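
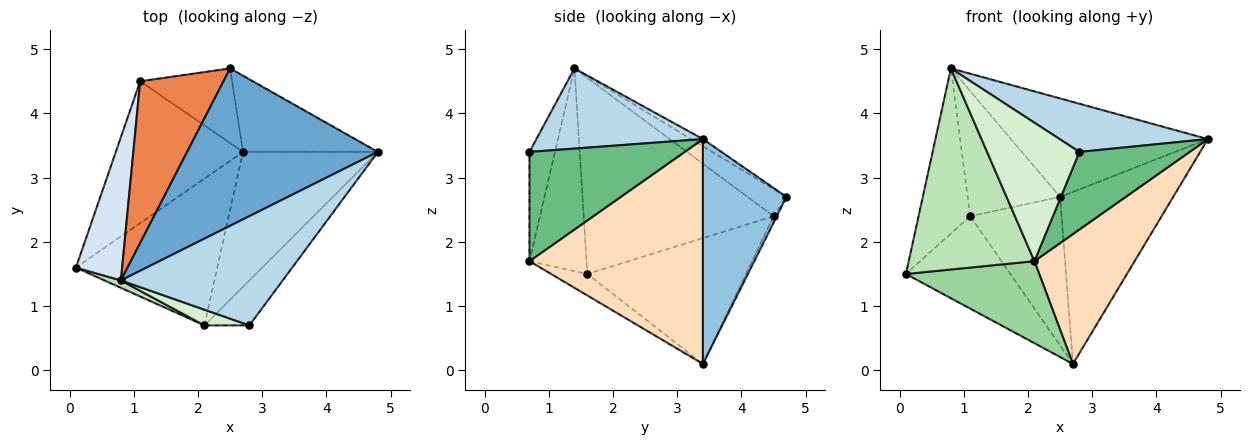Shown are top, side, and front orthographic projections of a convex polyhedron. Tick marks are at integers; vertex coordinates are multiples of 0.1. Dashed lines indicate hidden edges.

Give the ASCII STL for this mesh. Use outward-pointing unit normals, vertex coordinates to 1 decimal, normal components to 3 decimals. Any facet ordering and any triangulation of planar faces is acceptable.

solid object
 facet normal -0.032 0.530 0.847
  outer loop
   vertex 0.8 1.4 4.7
   vertex 4.8 3.4 3.6
   vertex 2.5 4.7 2.7
  endloop
 endfacet
 facet normal 0.560 0.758 -0.336
  outer loop
   vertex 2.7 3.4 0.1
   vertex 2.5 4.7 2.7
   vertex 4.8 3.4 3.6
  endloop
 endfacet
 facet normal 0.413 -0.368 0.833
  outer loop
   vertex 2.8 0.7 3.4
   vertex 4.8 3.4 3.6
   vertex 0.8 1.4 4.7
  endloop
 endfacet
 facet normal -0.941 0.256 0.222
  outer loop
   vertex 1.1 4.5 2.4
   vertex 0.1 1.6 1.5
   vertex 0.8 1.4 4.7
  endloop
 endfacet
 facet normal -0.249 0.593 0.766
  outer loop
   vertex 1.1 4.5 2.4
   vertex 0.8 1.4 4.7
   vertex 2.5 4.7 2.7
  endloop
 endfacet
 facet normal -0.638 0.420 -0.645
  outer loop
   vertex 1.1 4.5 2.4
   vertex 2.7 3.4 0.1
   vertex 0.1 1.6 1.5
  endloop
 endfacet
 facet normal -0.031 0.893 -0.449
  outer loop
   vertex 1.1 4.5 2.4
   vertex 2.5 4.7 2.7
   vertex 2.7 3.4 0.1
  endloop
 endfacet
 facet normal 0.768 -0.444 -0.461
  outer loop
   vertex 2.1 0.7 1.7
   vertex 2.7 3.4 0.1
   vertex 4.8 3.4 3.6
  endloop
 endfacet
 facet normal 0.773 -0.549 -0.318
  outer loop
   vertex 2.1 0.7 1.7
   vertex 4.8 3.4 3.6
   vertex 2.8 0.7 3.4
  endloop
 endfacet
 facet normal -0.131 -0.484 -0.865
  outer loop
   vertex 2.1 0.7 1.7
   vertex 0.1 1.6 1.5
   vertex 2.7 3.4 0.1
  endloop
 endfacet
 facet normal -0.413 -0.910 0.033
  outer loop
   vertex 2.1 0.7 1.7
   vertex 0.8 1.4 4.7
   vertex 0.1 1.6 1.5
  endloop
 endfacet
 facet normal -0.265 -0.958 0.109
  outer loop
   vertex 2.1 0.7 1.7
   vertex 2.8 0.7 3.4
   vertex 0.8 1.4 4.7
  endloop
 endfacet
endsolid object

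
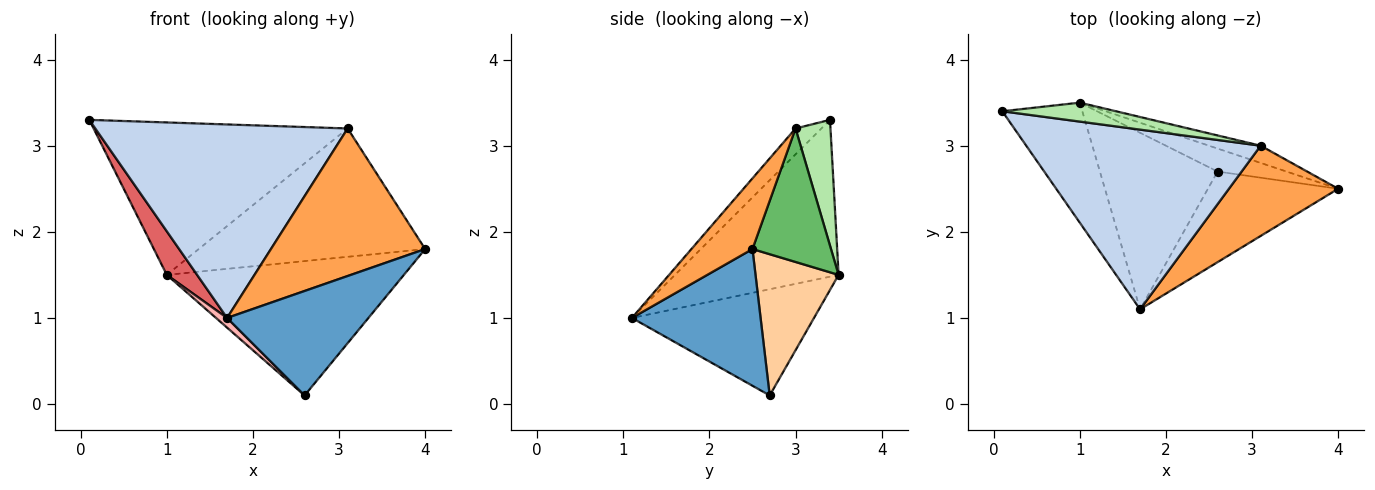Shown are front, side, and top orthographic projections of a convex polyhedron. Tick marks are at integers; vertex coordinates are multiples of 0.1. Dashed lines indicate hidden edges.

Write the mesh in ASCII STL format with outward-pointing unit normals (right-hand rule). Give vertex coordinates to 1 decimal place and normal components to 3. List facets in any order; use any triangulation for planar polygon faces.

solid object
 facet normal 0.567 -0.622 -0.540
  outer loop
   vertex 2.6 2.7 0.1
   vertex 4.0 2.5 1.8
   vertex 1.7 1.1 1.0
  endloop
 endfacet
 facet normal -0.075 -0.731 0.679
  outer loop
   vertex 3.1 3.0 3.2
   vertex 0.1 3.4 3.3
   vertex 1.7 1.1 1.0
  endloop
 endfacet
 facet normal 0.320 -0.808 0.494
  outer loop
   vertex 3.1 3.0 3.2
   vertex 1.7 1.1 1.0
   vertex 4.0 2.5 1.8
  endloop
 endfacet
 facet normal 0.326 0.932 -0.159
  outer loop
   vertex 1.0 3.5 1.5
   vertex 4.0 2.5 1.8
   vertex 2.6 2.7 0.1
  endloop
 endfacet
 facet normal 0.325 0.937 -0.126
  outer loop
   vertex 1.0 3.5 1.5
   vertex 3.1 3.0 3.2
   vertex 4.0 2.5 1.8
  endloop
 endfacet
 facet normal 0.135 0.983 0.122
  outer loop
   vertex 1.0 3.5 1.5
   vertex 0.1 3.4 3.3
   vertex 3.1 3.0 3.2
  endloop
 endfacet
 facet normal -0.879 -0.163 -0.448
  outer loop
   vertex 1.0 3.5 1.5
   vertex 1.7 1.1 1.0
   vertex 0.1 3.4 3.3
  endloop
 endfacet
 facet normal -0.669 -0.041 -0.742
  outer loop
   vertex 1.0 3.5 1.5
   vertex 2.6 2.7 0.1
   vertex 1.7 1.1 1.0
  endloop
 endfacet
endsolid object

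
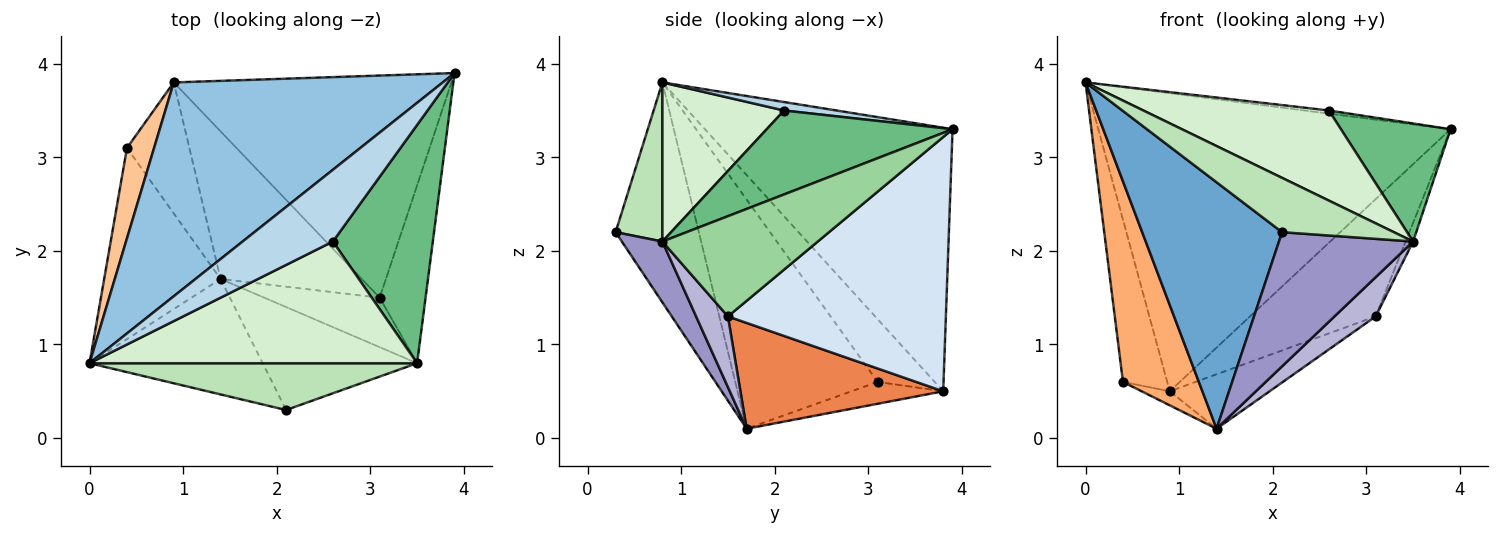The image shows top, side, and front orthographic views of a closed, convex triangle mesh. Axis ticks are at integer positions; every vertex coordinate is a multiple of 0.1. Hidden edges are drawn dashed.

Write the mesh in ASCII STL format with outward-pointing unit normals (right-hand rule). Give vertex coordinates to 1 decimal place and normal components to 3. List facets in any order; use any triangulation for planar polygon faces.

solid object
 facet normal -0.474 -0.797 -0.373
  outer loop
   vertex 1.4 1.7 0.1
   vertex 2.1 0.3 2.2
   vertex 0.0 0.8 3.8
  endloop
 endfacet
 facet normal -0.496 0.706 0.506
  outer loop
   vertex 0.9 3.8 0.5
   vertex 0.0 0.8 3.8
   vertex 3.9 3.9 3.3
  endloop
 endfacet
 facet normal 0.093 0.043 0.995
  outer loop
   vertex 2.6 2.1 3.5
   vertex 3.9 3.9 3.3
   vertex 0.0 0.8 3.8
  endloop
 endfacet
 facet normal 0.629 0.363 -0.687
  outer loop
   vertex 3.1 1.5 1.3
   vertex 0.9 3.8 0.5
   vertex 3.9 3.9 3.3
  endloop
 endfacet
 facet normal 0.575 0.283 -0.768
  outer loop
   vertex 3.1 1.5 1.3
   vertex 1.4 1.7 0.1
   vertex 0.9 3.8 0.5
  endloop
 endfacet
 facet normal -0.805 -0.429 -0.409
  outer loop
   vertex 0.4 3.1 0.6
   vertex 1.4 1.7 0.1
   vertex 0.0 0.8 3.8
  endloop
 endfacet
 facet normal -0.747 0.580 0.324
  outer loop
   vertex 0.4 3.1 0.6
   vertex 0.0 0.8 3.8
   vertex 0.9 3.8 0.5
  endloop
 endfacet
 facet normal -0.329 0.101 -0.939
  outer loop
   vertex 0.4 3.1 0.6
   vertex 0.9 3.8 0.5
   vertex 1.4 1.7 0.1
  endloop
 endfacet
 facet normal 0.601 -0.355 0.716
  outer loop
   vertex 3.5 0.8 2.1
   vertex 3.9 3.9 3.3
   vertex 2.6 2.1 3.5
  endloop
 endfacet
 facet normal 0.908 0.044 -0.416
  outer loop
   vertex 3.5 0.8 2.1
   vertex 3.1 1.5 1.3
   vertex 3.9 3.9 3.3
  endloop
 endfacet
 facet normal 0.302 -0.722 0.622
  outer loop
   vertex 3.5 0.8 2.1
   vertex 0.0 0.8 3.8
   vertex 2.1 0.3 2.2
  endloop
 endfacet
 facet normal 0.364 -0.554 0.749
  outer loop
   vertex 3.5 0.8 2.1
   vertex 2.6 2.1 3.5
   vertex 0.0 0.8 3.8
  endloop
 endfacet
 facet normal 0.233 -0.771 -0.592
  outer loop
   vertex 3.5 0.8 2.1
   vertex 2.1 0.3 2.2
   vertex 1.4 1.7 0.1
  endloop
 endfacet
 facet normal 0.433 -0.560 -0.706
  outer loop
   vertex 3.5 0.8 2.1
   vertex 1.4 1.7 0.1
   vertex 3.1 1.5 1.3
  endloop
 endfacet
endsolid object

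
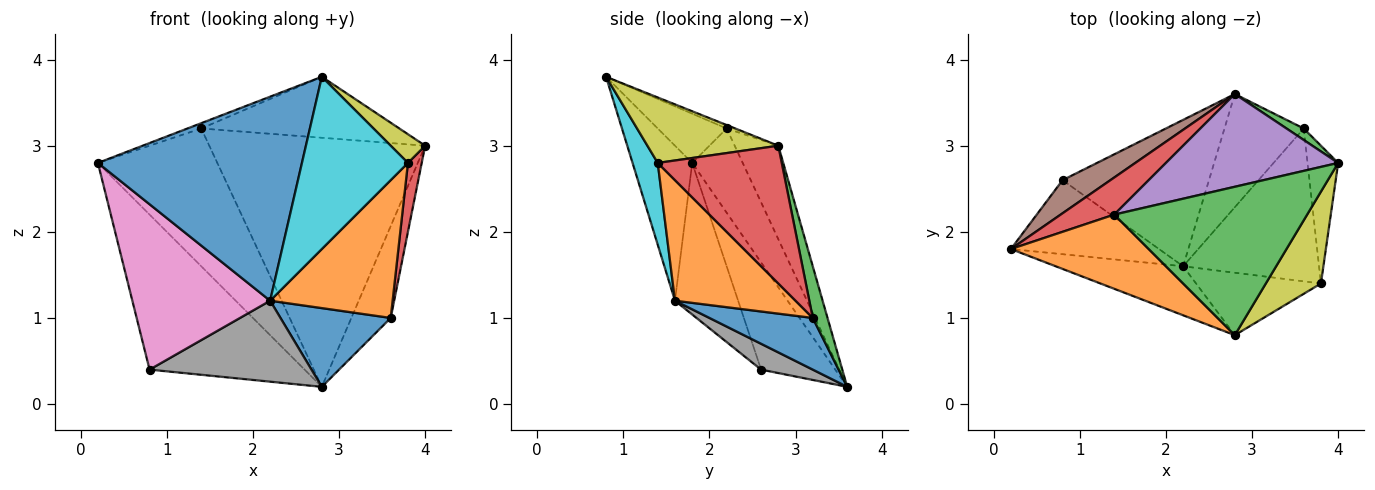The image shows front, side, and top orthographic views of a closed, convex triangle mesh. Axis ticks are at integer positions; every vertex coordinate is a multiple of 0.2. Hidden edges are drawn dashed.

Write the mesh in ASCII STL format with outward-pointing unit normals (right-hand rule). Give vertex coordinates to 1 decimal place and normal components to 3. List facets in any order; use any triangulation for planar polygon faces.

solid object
 facet normal -0.273 -0.935 -0.225
  outer loop
   vertex 2.2 1.6 1.2
   vertex 2.8 0.8 3.8
   vertex 0.2 1.8 2.8
  endloop
 endfacet
 facet normal -0.336 0.067 0.940
  outer loop
   vertex 1.4 2.2 3.2
   vertex 0.2 1.8 2.8
   vertex 2.8 0.8 3.8
  endloop
 endfacet
 facet normal -0.017 0.380 0.925
  outer loop
   vertex 1.4 2.2 3.2
   vertex 2.8 0.8 3.8
   vertex 4.0 2.8 3.0
  endloop
 endfacet
 facet normal -0.378 0.894 0.241
  outer loop
   vertex 1.4 2.2 3.2
   vertex 2.8 3.6 0.2
   vertex 0.2 1.8 2.8
  endloop
 endfacet
 facet normal -0.186 0.921 0.343
  outer loop
   vertex 1.4 2.2 3.2
   vertex 4.0 2.8 3.0
   vertex 2.8 3.6 0.2
  endloop
 endfacet
 facet normal -0.424 0.886 0.189
  outer loop
   vertex 0.8 2.6 0.4
   vertex 0.2 1.8 2.8
   vertex 2.8 3.6 0.2
  endloop
 endfacet
 facet normal -0.386 -0.842 -0.377
  outer loop
   vertex 0.8 2.6 0.4
   vertex 2.2 1.6 1.2
   vertex 0.2 1.8 2.8
  endloop
 endfacet
 facet normal 0.153 -0.478 -0.865
  outer loop
   vertex 0.8 2.6 0.4
   vertex 2.8 3.6 0.2
   vertex 2.2 1.6 1.2
  endloop
 endfacet
 facet normal 0.750 -0.197 0.631
  outer loop
   vertex 3.8 1.4 2.8
   vertex 4.0 2.8 3.0
   vertex 2.8 0.8 3.8
  endloop
 endfacet
 facet normal 0.218 -0.918 -0.333
  outer loop
   vertex 3.8 1.4 2.8
   vertex 2.8 0.8 3.8
   vertex 2.2 1.6 1.2
  endloop
 endfacet
 facet normal 0.472 -0.503 -0.724
  outer loop
   vertex 3.6 3.2 1.0
   vertex 2.2 1.6 1.2
   vertex 2.8 3.6 0.2
  endloop
 endfacet
 facet normal 0.550 -0.559 -0.620
  outer loop
   vertex 3.6 3.2 1.0
   vertex 3.8 1.4 2.8
   vertex 2.2 1.6 1.2
  endloop
 endfacet
 facet normal 0.349 0.930 0.116
  outer loop
   vertex 3.6 3.2 1.0
   vertex 2.8 3.6 0.2
   vertex 4.0 2.8 3.0
  endloop
 endfacet
 facet normal 0.970 -0.108 -0.216
  outer loop
   vertex 3.6 3.2 1.0
   vertex 4.0 2.8 3.0
   vertex 3.8 1.4 2.8
  endloop
 endfacet
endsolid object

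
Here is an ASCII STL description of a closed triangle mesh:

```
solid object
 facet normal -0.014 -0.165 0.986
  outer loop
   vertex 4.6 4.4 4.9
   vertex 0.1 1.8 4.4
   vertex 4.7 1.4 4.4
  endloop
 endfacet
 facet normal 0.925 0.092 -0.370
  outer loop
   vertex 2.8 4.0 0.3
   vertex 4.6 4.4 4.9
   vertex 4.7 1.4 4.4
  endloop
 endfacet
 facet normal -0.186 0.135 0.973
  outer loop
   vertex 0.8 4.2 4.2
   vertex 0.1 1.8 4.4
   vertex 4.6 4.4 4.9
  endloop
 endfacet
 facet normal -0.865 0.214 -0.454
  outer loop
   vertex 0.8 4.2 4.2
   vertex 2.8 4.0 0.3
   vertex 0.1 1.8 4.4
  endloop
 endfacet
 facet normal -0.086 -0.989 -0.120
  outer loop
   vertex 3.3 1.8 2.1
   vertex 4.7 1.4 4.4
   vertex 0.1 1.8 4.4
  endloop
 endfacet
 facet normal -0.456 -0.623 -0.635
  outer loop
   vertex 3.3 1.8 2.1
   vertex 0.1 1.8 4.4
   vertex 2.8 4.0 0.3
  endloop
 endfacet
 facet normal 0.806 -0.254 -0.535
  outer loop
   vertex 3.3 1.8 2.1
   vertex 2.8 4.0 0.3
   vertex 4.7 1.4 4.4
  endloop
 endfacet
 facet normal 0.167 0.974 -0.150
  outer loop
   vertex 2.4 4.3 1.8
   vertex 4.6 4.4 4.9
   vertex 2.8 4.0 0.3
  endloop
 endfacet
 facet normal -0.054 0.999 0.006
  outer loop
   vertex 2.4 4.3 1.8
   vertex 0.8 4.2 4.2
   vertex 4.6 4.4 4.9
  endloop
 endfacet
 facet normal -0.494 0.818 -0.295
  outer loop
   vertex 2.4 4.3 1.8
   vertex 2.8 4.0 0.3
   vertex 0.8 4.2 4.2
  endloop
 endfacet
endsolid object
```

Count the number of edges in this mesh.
15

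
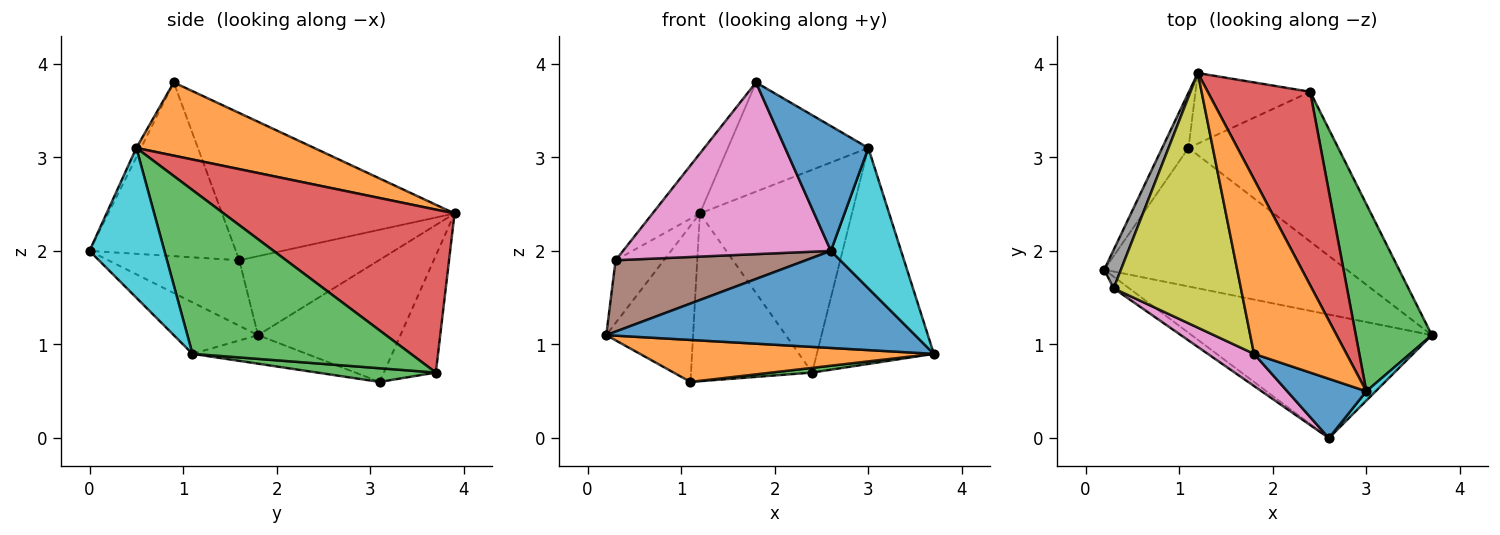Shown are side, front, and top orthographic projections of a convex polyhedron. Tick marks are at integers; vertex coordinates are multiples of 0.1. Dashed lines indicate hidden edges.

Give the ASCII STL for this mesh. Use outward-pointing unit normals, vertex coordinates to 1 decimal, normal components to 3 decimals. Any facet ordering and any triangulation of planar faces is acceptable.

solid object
 facet normal -0.166 -0.609 -0.775
  outer loop
   vertex 2.6 0.0 2.0
   vertex 0.2 1.8 1.1
   vertex 3.7 1.1 0.9
  endloop
 endfacet
 facet normal -0.112 -0.288 -0.951
  outer loop
   vertex 1.1 3.1 0.6
   vertex 3.7 1.1 0.9
   vertex 0.2 1.8 1.1
  endloop
 endfacet
 facet normal 0.091 -0.031 -0.995
  outer loop
   vertex 1.1 3.1 0.6
   vertex 2.4 3.7 0.7
   vertex 3.7 1.1 0.9
  endloop
 endfacet
 facet normal -0.840 0.512 -0.181
  outer loop
   vertex 1.1 3.1 0.6
   vertex 0.2 1.8 1.1
   vertex 1.2 3.9 2.4
  endloop
 endfacet
 facet normal -0.368 0.857 -0.361
  outer loop
   vertex 1.1 3.1 0.6
   vertex 1.2 3.9 2.4
   vertex 2.4 3.7 0.7
  endloop
 endfacet
 facet normal -0.562 -0.816 -0.134
  outer loop
   vertex 0.3 1.6 1.9
   vertex 0.2 1.8 1.1
   vertex 2.6 0.0 2.0
  endloop
 endfacet
 facet normal -0.569 -0.808 0.151
  outer loop
   vertex 0.3 1.6 1.9
   vertex 2.6 0.0 2.0
   vertex 1.8 0.9 3.8
  endloop
 endfacet
 facet normal -0.927 0.320 0.196
  outer loop
   vertex 0.3 1.6 1.9
   vertex 1.2 3.9 2.4
   vertex 0.2 1.8 1.1
  endloop
 endfacet
 facet normal -0.748 0.152 0.646
  outer loop
   vertex 0.3 1.6 1.9
   vertex 1.8 0.9 3.8
   vertex 1.2 3.9 2.4
  endloop
 endfacet
 facet normal 0.729 -0.683 0.046
  outer loop
   vertex 3.0 0.5 3.1
   vertex 2.6 0.0 2.0
   vertex 3.7 1.1 0.9
  endloop
 endfacet
 facet normal -0.051 -0.902 0.429
  outer loop
   vertex 3.0 0.5 3.1
   vertex 1.8 0.9 3.8
   vertex 2.6 0.0 2.0
  endloop
 endfacet
 facet normal 0.557 0.440 0.704
  outer loop
   vertex 3.0 0.5 3.1
   vertex 1.2 3.9 2.4
   vertex 1.8 0.9 3.8
  endloop
 endfacet
 facet normal 0.816 0.437 0.379
  outer loop
   vertex 3.0 0.5 3.1
   vertex 3.7 1.1 0.9
   vertex 2.4 3.7 0.7
  endloop
 endfacet
 facet normal 0.739 0.487 0.465
  outer loop
   vertex 3.0 0.5 3.1
   vertex 2.4 3.7 0.7
   vertex 1.2 3.9 2.4
  endloop
 endfacet
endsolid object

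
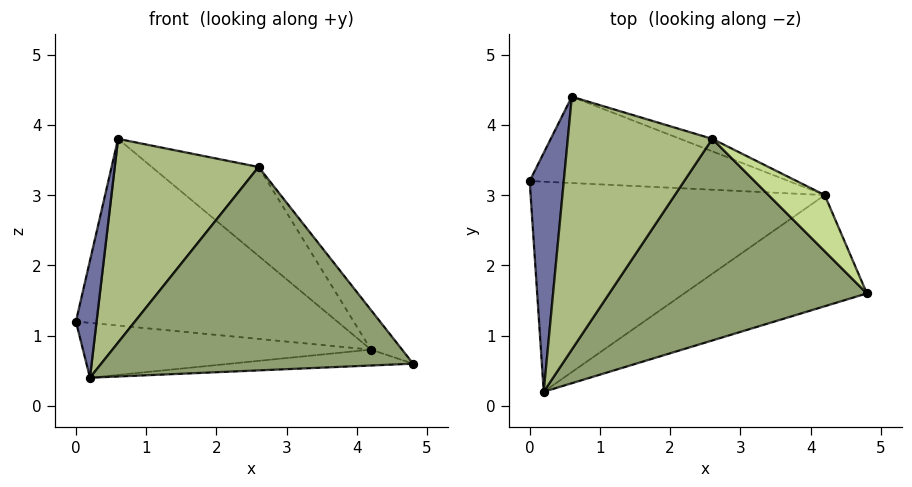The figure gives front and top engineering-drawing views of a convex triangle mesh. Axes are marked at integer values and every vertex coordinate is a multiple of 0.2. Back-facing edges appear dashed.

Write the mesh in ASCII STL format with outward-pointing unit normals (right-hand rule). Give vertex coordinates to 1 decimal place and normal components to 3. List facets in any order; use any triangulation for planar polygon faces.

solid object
 facet normal -0.949 -0.139 0.283
  outer loop
   vertex 0.6 4.4 3.8
   vertex 0.0 3.2 1.2
   vertex 0.2 0.2 0.4
  endloop
 endfacet
 facet normal -0.080 0.252 -0.964
  outer loop
   vertex 4.2 3.0 0.8
   vertex 0.2 0.2 0.4
   vertex 0.0 3.2 1.2
  endloop
 endfacet
 facet normal 0.000 0.141 -0.990
  outer loop
   vertex 4.2 3.0 0.8
   vertex 4.8 1.6 0.6
   vertex 0.2 0.2 0.4
  endloop
 endfacet
 facet normal 0.003 0.908 -0.420
  outer loop
   vertex 4.2 3.0 0.8
   vertex 0.0 3.2 1.2
   vertex 0.6 4.4 3.8
  endloop
 endfacet
 facet normal 0.182 -0.698 0.692
  outer loop
   vertex 2.6 3.8 3.4
   vertex 0.2 0.2 0.4
   vertex 4.8 1.6 0.6
  endloop
 endfacet
 facet normal -0.032 -0.627 0.778
  outer loop
   vertex 2.6 3.8 3.4
   vertex 0.6 4.4 3.8
   vertex 0.2 0.2 0.4
  endloop
 endfacet
 facet normal 0.850 0.303 0.430
  outer loop
   vertex 2.6 3.8 3.4
   vertex 4.8 1.6 0.6
   vertex 4.2 3.0 0.8
  endloop
 endfacet
 facet normal 0.260 0.956 -0.134
  outer loop
   vertex 2.6 3.8 3.4
   vertex 4.2 3.0 0.8
   vertex 0.6 4.4 3.8
  endloop
 endfacet
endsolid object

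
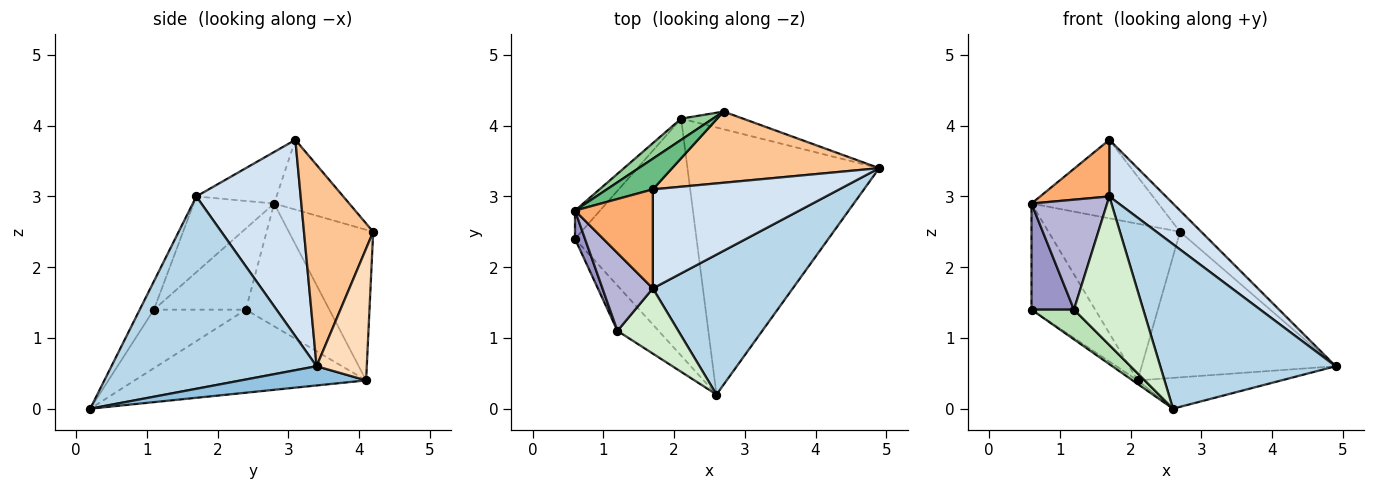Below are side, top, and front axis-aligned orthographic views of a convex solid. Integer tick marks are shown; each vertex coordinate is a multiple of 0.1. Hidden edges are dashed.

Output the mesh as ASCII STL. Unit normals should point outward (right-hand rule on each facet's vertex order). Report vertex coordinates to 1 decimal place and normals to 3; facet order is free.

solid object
 facet normal -0.564 0.012 -0.825
  outer loop
   vertex 2.1 4.1 0.4
   vertex 2.6 0.2 0.0
   vertex 0.6 2.4 1.4
  endloop
 endfacet
 facet normal 0.099 0.114 -0.989
  outer loop
   vertex 2.1 4.1 0.4
   vertex 4.9 3.4 0.6
   vertex 2.6 0.2 0.0
  endloop
 endfacet
 facet normal 0.665 -0.569 0.484
  outer loop
   vertex 1.7 1.7 3.0
   vertex 2.6 0.2 0.0
   vertex 4.9 3.4 0.6
  endloop
 endfacet
 facet normal 0.675 -0.366 0.641
  outer loop
   vertex 1.7 1.7 3.0
   vertex 4.9 3.4 0.6
   vertex 1.7 3.1 3.8
  endloop
 endfacet
 facet normal -0.785 0.599 -0.160
  outer loop
   vertex 0.6 2.8 2.9
   vertex 2.1 4.1 0.4
   vertex 0.6 2.4 1.4
  endloop
 endfacet
 facet normal -0.499 -0.430 0.753
  outer loop
   vertex 0.6 2.8 2.9
   vertex 1.7 1.7 3.0
   vertex 1.7 3.1 3.8
  endloop
 endfacet
 facet normal 0.682 0.209 0.701
  outer loop
   vertex 2.7 4.2 2.5
   vertex 1.7 3.1 3.8
   vertex 4.9 3.4 0.6
  endloop
 endfacet
 facet normal 0.249 0.962 -0.117
  outer loop
   vertex 2.7 4.2 2.5
   vertex 4.9 3.4 0.6
   vertex 2.1 4.1 0.4
  endloop
 endfacet
 facet normal -0.483 0.816 0.319
  outer loop
   vertex 2.7 4.2 2.5
   vertex 0.6 2.8 2.9
   vertex 1.7 3.1 3.8
  endloop
 endfacet
 facet normal -0.536 0.837 0.113
  outer loop
   vertex 2.7 4.2 2.5
   vertex 2.1 4.1 0.4
   vertex 0.6 2.8 2.9
  endloop
 endfacet
 facet normal -0.765 -0.353 -0.538
  outer loop
   vertex 1.2 1.1 1.4
   vertex 0.6 2.4 1.4
   vertex 2.6 0.2 0.0
  endloop
 endfacet
 facet normal -0.184 -0.900 0.395
  outer loop
   vertex 1.2 1.1 1.4
   vertex 2.6 0.2 0.0
   vertex 1.7 1.7 3.0
  endloop
 endfacet
 facet normal -0.902 -0.416 0.111
  outer loop
   vertex 1.2 1.1 1.4
   vertex 0.6 2.8 2.9
   vertex 0.6 2.4 1.4
  endloop
 endfacet
 facet normal -0.656 -0.616 0.436
  outer loop
   vertex 1.2 1.1 1.4
   vertex 1.7 1.7 3.0
   vertex 0.6 2.8 2.9
  endloop
 endfacet
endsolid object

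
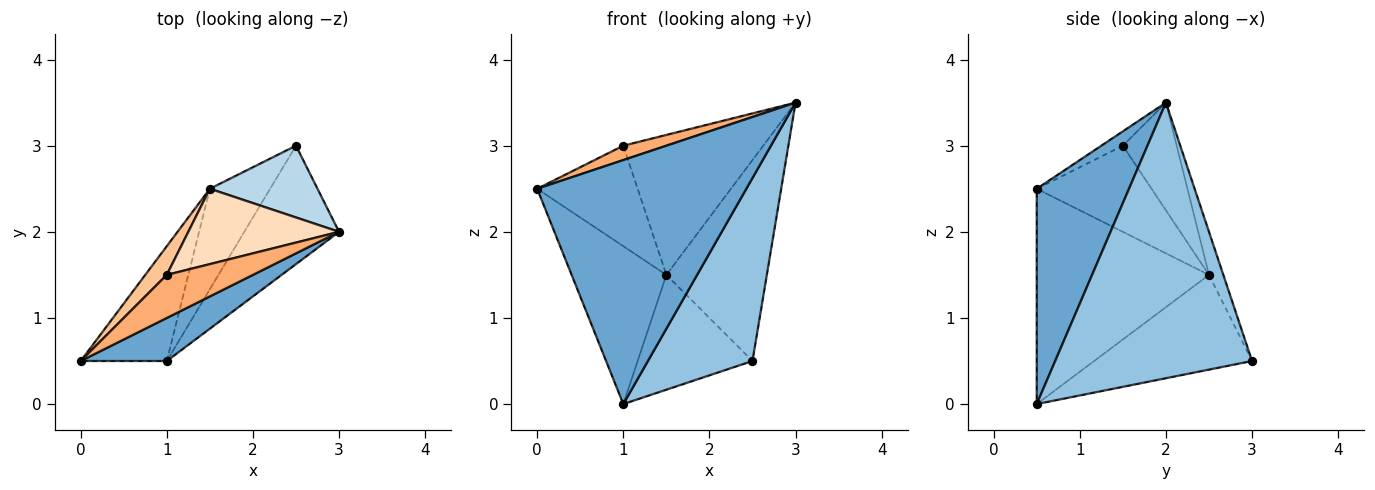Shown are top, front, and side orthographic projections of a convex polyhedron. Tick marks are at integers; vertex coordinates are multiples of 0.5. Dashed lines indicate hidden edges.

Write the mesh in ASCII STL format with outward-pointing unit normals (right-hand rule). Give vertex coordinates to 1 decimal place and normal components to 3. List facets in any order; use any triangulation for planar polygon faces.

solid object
 facet normal 0.398 -0.903 0.159
  outer loop
   vertex 1.0 0.5 0.0
   vertex 3.0 2.0 3.5
   vertex 0.0 0.5 2.5
  endloop
 endfacet
 facet normal 0.845 -0.449 -0.290
  outer loop
   vertex 1.0 0.5 0.0
   vertex 2.5 3.0 0.5
   vertex 3.0 2.0 3.5
  endloop
 endfacet
 facet normal -0.133 0.933 0.333
  outer loop
   vertex 1.5 2.5 1.5
   vertex 3.0 2.0 3.5
   vertex 2.5 3.0 0.5
  endloop
 endfacet
 facet normal -0.827 0.455 -0.331
  outer loop
   vertex 1.5 2.5 1.5
   vertex 1.0 0.5 0.0
   vertex 0.0 0.5 2.5
  endloop
 endfacet
 facet normal -0.719 0.523 -0.458
  outer loop
   vertex 1.5 2.5 1.5
   vertex 2.5 3.0 0.5
   vertex 1.0 0.5 0.0
  endloop
 endfacet
 facet normal -0.156 -0.312 0.937
  outer loop
   vertex 1.0 1.5 3.0
   vertex 0.0 0.5 2.5
   vertex 3.0 2.0 3.5
  endloop
 endfacet
 facet normal -0.740 0.647 0.185
  outer loop
   vertex 1.0 1.5 3.0
   vertex 1.5 2.5 1.5
   vertex 0.0 0.5 2.5
  endloop
 endfacet
 facet normal -0.321 0.834 0.449
  outer loop
   vertex 1.0 1.5 3.0
   vertex 3.0 2.0 3.5
   vertex 1.5 2.5 1.5
  endloop
 endfacet
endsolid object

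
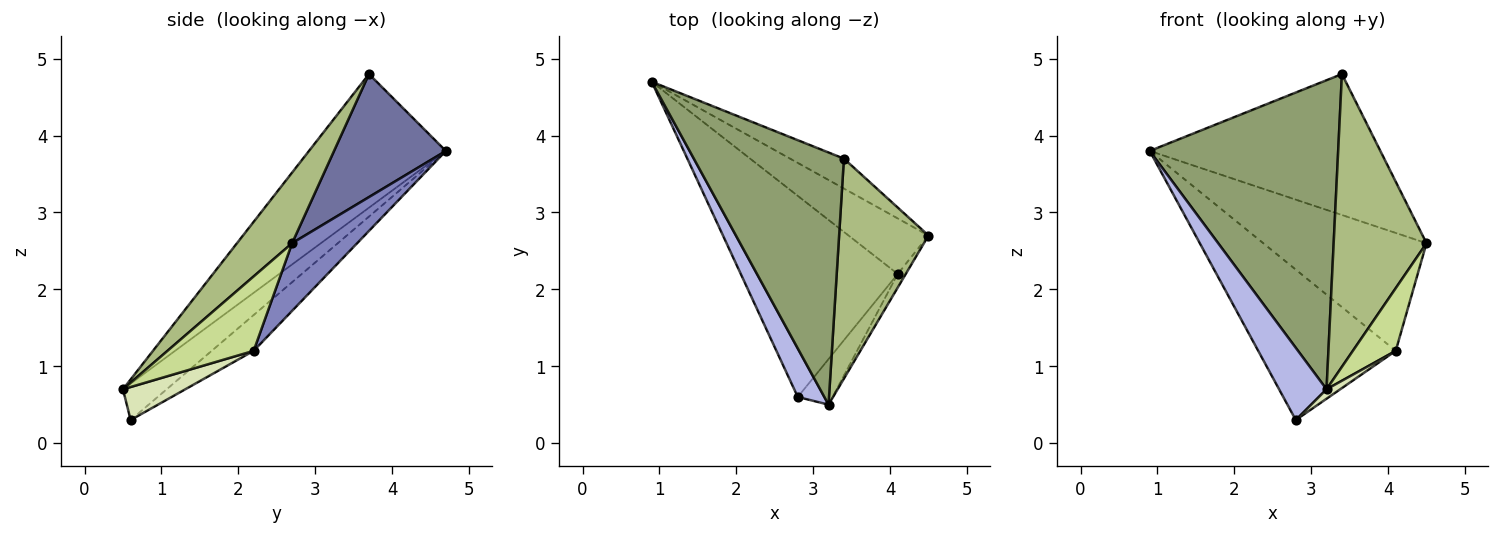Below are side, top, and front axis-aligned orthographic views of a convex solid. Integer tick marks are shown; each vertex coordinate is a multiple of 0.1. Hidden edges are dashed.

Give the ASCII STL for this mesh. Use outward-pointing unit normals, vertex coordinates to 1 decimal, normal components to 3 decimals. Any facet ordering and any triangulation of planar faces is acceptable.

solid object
 facet normal 0.429 0.884 -0.187
  outer loop
   vertex 3.4 3.7 4.8
   vertex 4.5 2.7 2.6
   vertex 0.9 4.7 3.8
  endloop
 endfacet
 facet normal 0.339 0.851 -0.401
  outer loop
   vertex 4.1 2.2 1.2
   vertex 0.9 4.7 3.8
   vertex 4.5 2.7 2.6
  endloop
 endfacet
 facet normal -0.180 0.589 -0.788
  outer loop
   vertex 4.1 2.2 1.2
   vertex 2.8 0.6 0.3
   vertex 0.9 4.7 3.8
  endloop
 endfacet
 facet normal -0.608 -0.659 0.443
  outer loop
   vertex 3.2 0.5 0.7
   vertex 0.9 4.7 3.8
   vertex 2.8 0.6 0.3
  endloop
 endfacet
 facet normal -0.490 -0.675 0.551
  outer loop
   vertex 3.2 0.5 0.7
   vertex 3.4 3.7 4.8
   vertex 0.9 4.7 3.8
  endloop
 endfacet
 facet normal 0.429 -0.722 0.543
  outer loop
   vertex 3.2 0.5 0.7
   vertex 4.5 2.7 2.6
   vertex 3.4 3.7 4.8
  endloop
 endfacet
 facet normal 0.891 -0.443 -0.096
  outer loop
   vertex 3.2 0.5 0.7
   vertex 4.1 2.2 1.2
   vertex 4.5 2.7 2.6
  endloop
 endfacet
 facet normal 0.680 -0.149 -0.718
  outer loop
   vertex 3.2 0.5 0.7
   vertex 2.8 0.6 0.3
   vertex 4.1 2.2 1.2
  endloop
 endfacet
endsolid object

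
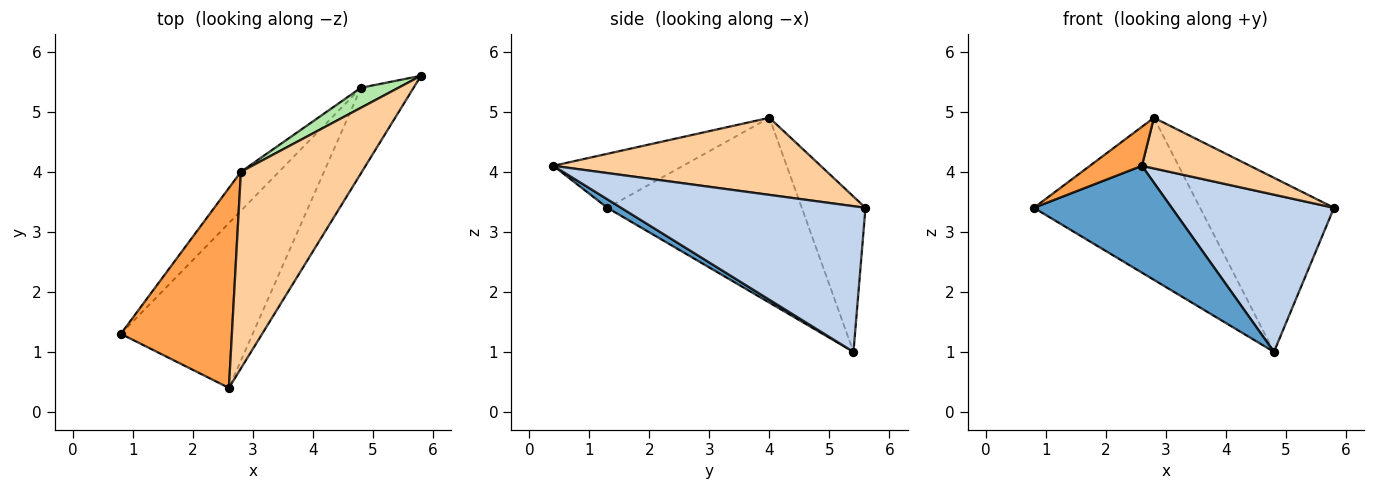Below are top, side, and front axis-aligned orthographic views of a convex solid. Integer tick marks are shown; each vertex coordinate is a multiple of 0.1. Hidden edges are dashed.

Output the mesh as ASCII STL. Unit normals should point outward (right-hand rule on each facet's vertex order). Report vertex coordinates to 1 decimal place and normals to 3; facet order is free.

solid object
 facet normal 0.054 -0.543 -0.838
  outer loop
   vertex 4.8 5.4 1.0
   vertex 2.6 0.4 4.1
   vertex 0.8 1.3 3.4
  endloop
 endfacet
 facet normal 0.798 -0.530 -0.288
  outer loop
   vertex 4.8 5.4 1.0
   vertex 5.8 5.6 3.4
   vertex 2.6 0.4 4.1
  endloop
 endfacet
 facet normal -0.431 -0.173 0.886
  outer loop
   vertex 2.8 4.0 4.9
   vertex 0.8 1.3 3.4
   vertex 2.6 0.4 4.1
  endloop
 endfacet
 facet normal 0.525 -0.212 0.824
  outer loop
   vertex 2.8 4.0 4.9
   vertex 2.6 0.4 4.1
   vertex 5.8 5.6 3.4
  endloop
 endfacet
 facet normal -0.751 0.642 -0.155
  outer loop
   vertex 2.8 4.0 4.9
   vertex 4.8 5.4 1.0
   vertex 0.8 1.3 3.4
  endloop
 endfacet
 facet normal -0.427 0.898 0.103
  outer loop
   vertex 2.8 4.0 4.9
   vertex 5.8 5.6 3.4
   vertex 4.8 5.4 1.0
  endloop
 endfacet
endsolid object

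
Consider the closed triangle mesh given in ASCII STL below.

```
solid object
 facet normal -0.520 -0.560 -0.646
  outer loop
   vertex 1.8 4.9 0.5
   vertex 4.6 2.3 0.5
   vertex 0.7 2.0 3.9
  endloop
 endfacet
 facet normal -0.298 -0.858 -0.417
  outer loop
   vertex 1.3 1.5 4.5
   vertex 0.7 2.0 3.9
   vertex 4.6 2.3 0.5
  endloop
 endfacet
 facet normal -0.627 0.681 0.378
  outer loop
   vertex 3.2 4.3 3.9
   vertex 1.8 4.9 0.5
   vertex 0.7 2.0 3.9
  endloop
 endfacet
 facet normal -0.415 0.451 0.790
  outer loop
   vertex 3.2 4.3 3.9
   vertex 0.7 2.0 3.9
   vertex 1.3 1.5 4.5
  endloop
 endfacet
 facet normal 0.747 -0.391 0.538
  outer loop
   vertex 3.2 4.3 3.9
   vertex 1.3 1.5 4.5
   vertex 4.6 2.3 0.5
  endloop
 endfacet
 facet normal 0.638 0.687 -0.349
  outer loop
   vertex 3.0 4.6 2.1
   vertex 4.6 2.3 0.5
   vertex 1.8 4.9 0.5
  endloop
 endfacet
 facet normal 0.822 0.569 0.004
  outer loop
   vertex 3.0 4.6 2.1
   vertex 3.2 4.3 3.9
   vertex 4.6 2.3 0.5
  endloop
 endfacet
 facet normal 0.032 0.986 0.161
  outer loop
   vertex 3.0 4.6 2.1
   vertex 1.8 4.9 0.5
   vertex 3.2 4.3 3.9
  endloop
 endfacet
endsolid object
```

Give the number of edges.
12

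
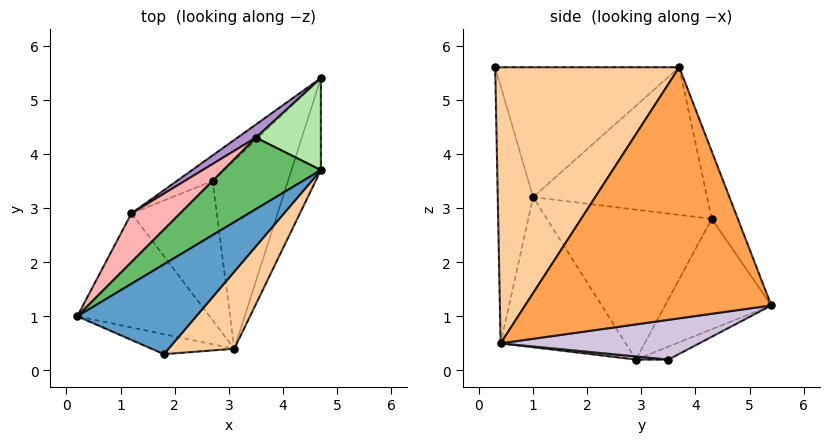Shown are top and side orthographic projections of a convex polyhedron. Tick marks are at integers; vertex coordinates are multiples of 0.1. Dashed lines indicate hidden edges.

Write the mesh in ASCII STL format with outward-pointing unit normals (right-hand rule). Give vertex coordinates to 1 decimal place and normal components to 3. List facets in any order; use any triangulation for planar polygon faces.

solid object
 facet normal -0.624 0.533 0.572
  outer loop
   vertex 1.8 0.3 5.6
   vertex 4.7 3.7 5.6
   vertex 0.2 1.0 3.2
  endloop
 endfacet
 facet normal -0.282 -0.955 -0.091
  outer loop
   vertex 3.1 0.4 0.5
   vertex 1.8 0.3 5.6
   vertex 0.2 1.0 3.2
  endloop
 endfacet
 facet normal 0.951 -0.289 -0.112
  outer loop
   vertex 3.1 0.4 0.5
   vertex 4.7 5.4 1.2
   vertex 4.7 3.7 5.6
  endloop
 endfacet
 facet normal 0.749 -0.639 0.178
  outer loop
   vertex 3.1 0.4 0.5
   vertex 4.7 3.7 5.6
   vertex 1.8 0.3 5.6
  endloop
 endfacet
 facet normal -0.620 0.670 0.409
  outer loop
   vertex 3.5 4.3 2.8
   vertex 0.2 1.0 3.2
   vertex 4.7 3.7 5.6
  endloop
 endfacet
 facet normal -0.351 0.874 0.338
  outer loop
   vertex 3.5 4.3 2.8
   vertex 4.7 3.7 5.6
   vertex 4.7 5.4 1.2
  endloop
 endfacet
 facet normal -0.629 -0.545 -0.555
  outer loop
   vertex 1.2 2.9 0.2
   vertex 3.1 0.4 0.5
   vertex 0.2 1.0 3.2
  endloop
 endfacet
 facet normal -0.676 0.703 0.220
  outer loop
   vertex 1.2 2.9 0.2
   vertex 0.2 1.0 3.2
   vertex 3.5 4.3 2.8
  endloop
 endfacet
 facet normal -0.597 0.796 0.100
  outer loop
   vertex 1.2 2.9 0.2
   vertex 3.5 4.3 2.8
   vertex 4.7 5.4 1.2
  endloop
 endfacet
 facet normal 0.466 -0.025 -0.884
  outer loop
   vertex 2.7 3.5 0.2
   vertex 4.7 5.4 1.2
   vertex 3.1 0.4 0.5
  endloop
 endfacet
 facet normal -0.260 0.650 -0.715
  outer loop
   vertex 2.7 3.5 0.2
   vertex 1.2 2.9 0.2
   vertex 4.7 5.4 1.2
  endloop
 endfacet
 facet normal 0.037 -0.092 -0.995
  outer loop
   vertex 2.7 3.5 0.2
   vertex 3.1 0.4 0.5
   vertex 1.2 2.9 0.2
  endloop
 endfacet
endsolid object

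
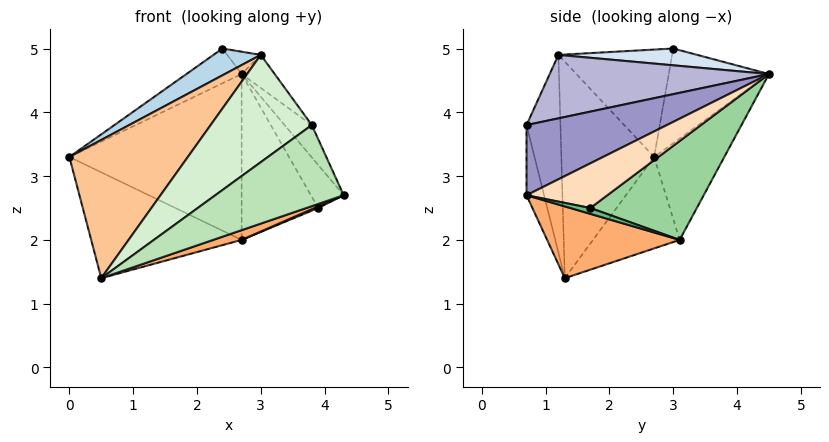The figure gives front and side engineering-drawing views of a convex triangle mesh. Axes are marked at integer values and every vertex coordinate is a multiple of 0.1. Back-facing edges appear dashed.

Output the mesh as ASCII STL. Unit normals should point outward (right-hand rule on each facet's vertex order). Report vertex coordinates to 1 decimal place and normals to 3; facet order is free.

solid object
 facet normal -0.574 0.316 0.755
  outer loop
   vertex 2.4 3.0 5.0
   vertex 2.7 4.5 4.6
   vertex 0.0 2.7 3.3
  endloop
 endfacet
 facet normal -0.338 0.829 -0.446
  outer loop
   vertex 2.7 3.1 2.0
   vertex 0.0 2.7 3.3
   vertex 2.7 4.5 4.6
  endloop
 endfacet
 facet normal -0.544 -0.226 0.808
  outer loop
   vertex 3.0 1.2 4.9
   vertex 2.4 3.0 5.0
   vertex 0.0 2.7 3.3
  endloop
 endfacet
 facet normal 0.513 0.124 0.849
  outer loop
   vertex 3.0 1.2 4.9
   vertex 2.7 4.5 4.6
   vertex 2.4 3.0 5.0
  endloop
 endfacet
 facet normal -0.395 0.687 -0.610
  outer loop
   vertex 0.5 1.3 1.4
   vertex 0.0 2.7 3.3
   vertex 2.7 3.1 2.0
  endloop
 endfacet
 facet normal 0.313 -0.067 -0.947
  outer loop
   vertex 0.5 1.3 1.4
   vertex 2.7 3.1 2.0
   vertex 4.3 0.7 2.7
  endloop
 endfacet
 facet normal -0.569 -0.726 0.386
  outer loop
   vertex 0.5 1.3 1.4
   vertex 3.0 1.2 4.9
   vertex 0.0 2.7 3.3
  endloop
 endfacet
 facet normal 0.926 0.376 0.028
  outer loop
   vertex 3.9 1.7 2.5
   vertex 2.7 4.5 4.6
   vertex 4.3 0.7 2.7
  endloop
 endfacet
 facet normal 0.325 -0.059 -0.944
  outer loop
   vertex 3.9 1.7 2.5
   vertex 4.3 0.7 2.7
   vertex 2.7 3.1 2.0
  endloop
 endfacet
 facet normal 0.775 0.557 -0.300
  outer loop
   vertex 3.9 1.7 2.5
   vertex 2.7 3.1 2.0
   vertex 2.7 4.5 4.6
  endloop
 endfacet
 facet normal -0.135 -0.989 -0.061
  outer loop
   vertex 3.8 0.7 3.8
   vertex 0.5 1.3 1.4
   vertex 4.3 0.7 2.7
  endloop
 endfacet
 facet normal -0.312 -0.930 0.196
  outer loop
   vertex 3.8 0.7 3.8
   vertex 3.0 1.2 4.9
   vertex 0.5 1.3 1.4
  endloop
 endfacet
 facet normal 0.897 0.174 0.408
  outer loop
   vertex 3.8 0.7 3.8
   vertex 4.3 0.7 2.7
   vertex 2.7 4.5 4.6
  endloop
 endfacet
 facet normal 0.829 0.125 0.546
  outer loop
   vertex 3.8 0.7 3.8
   vertex 2.7 4.5 4.6
   vertex 3.0 1.2 4.9
  endloop
 endfacet
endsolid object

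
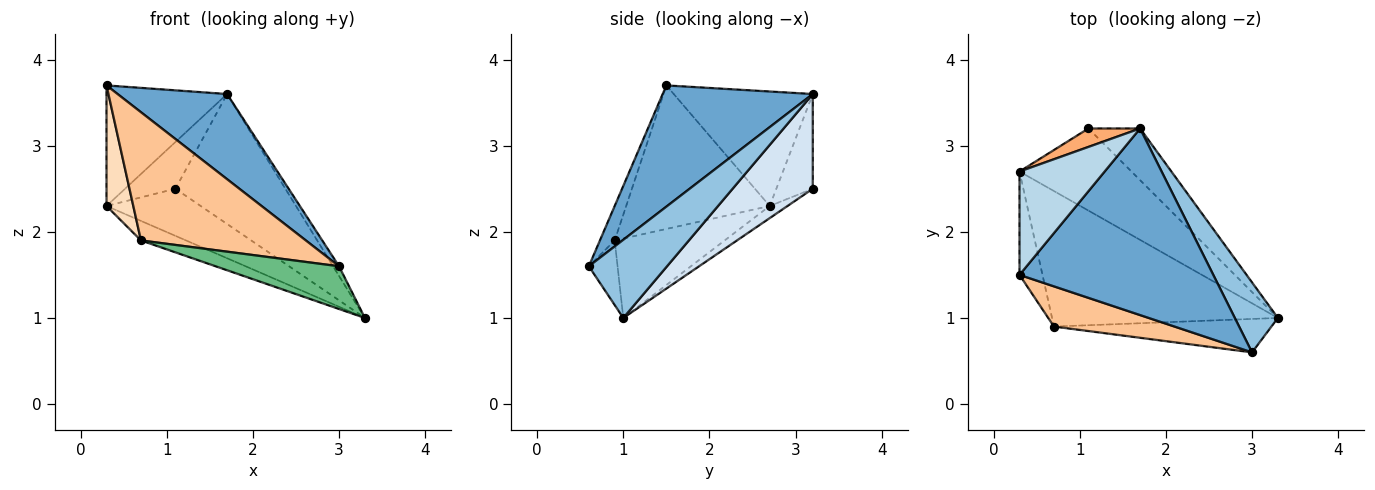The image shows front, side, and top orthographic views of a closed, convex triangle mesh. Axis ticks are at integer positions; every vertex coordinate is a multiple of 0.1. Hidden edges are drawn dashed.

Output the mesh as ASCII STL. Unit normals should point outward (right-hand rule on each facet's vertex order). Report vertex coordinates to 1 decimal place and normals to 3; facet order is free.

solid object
 facet normal 0.495 -0.361 0.791
  outer loop
   vertex 3.0 0.6 1.6
   vertex 1.7 3.2 3.6
   vertex 0.3 1.5 3.7
  endloop
 endfacet
 facet normal 0.874 0.067 0.481
  outer loop
   vertex 3.0 0.6 1.6
   vertex 3.3 1.0 1.0
   vertex 1.7 3.2 3.6
  endloop
 endfacet
 facet normal -0.659 0.571 0.490
  outer loop
   vertex 0.3 2.7 2.3
   vertex 0.3 1.5 3.7
   vertex 1.7 3.2 3.6
  endloop
 endfacet
 facet normal 0.561 0.769 -0.306
  outer loop
   vertex 1.1 3.2 2.5
   vertex 1.7 3.2 3.6
   vertex 3.3 1.0 1.0
  endloop
 endfacet
 facet normal -0.094 0.495 -0.864
  outer loop
   vertex 1.1 3.2 2.5
   vertex 3.3 1.0 1.0
   vertex 0.3 2.7 2.3
  endloop
 endfacet
 facet normal -0.558 0.772 0.305
  outer loop
   vertex 1.1 3.2 2.5
   vertex 0.3 2.7 2.3
   vertex 1.7 3.2 3.6
  endloop
 endfacet
 facet normal -0.085 -0.951 0.298
  outer loop
   vertex 0.7 0.9 1.9
   vertex 3.0 0.6 1.6
   vertex 0.3 1.5 3.7
  endloop
 endfacet
 facet normal -0.971 -0.181 -0.155
  outer loop
   vertex 0.7 0.9 1.9
   vertex 0.3 1.5 3.7
   vertex 0.3 2.7 2.3
  endloop
 endfacet
 facet normal -0.180 -0.774 -0.606
  outer loop
   vertex 0.7 0.9 1.9
   vertex 3.3 1.0 1.0
   vertex 3.0 0.6 1.6
  endloop
 endfacet
 facet normal -0.329 0.135 -0.935
  outer loop
   vertex 0.7 0.9 1.9
   vertex 0.3 2.7 2.3
   vertex 3.3 1.0 1.0
  endloop
 endfacet
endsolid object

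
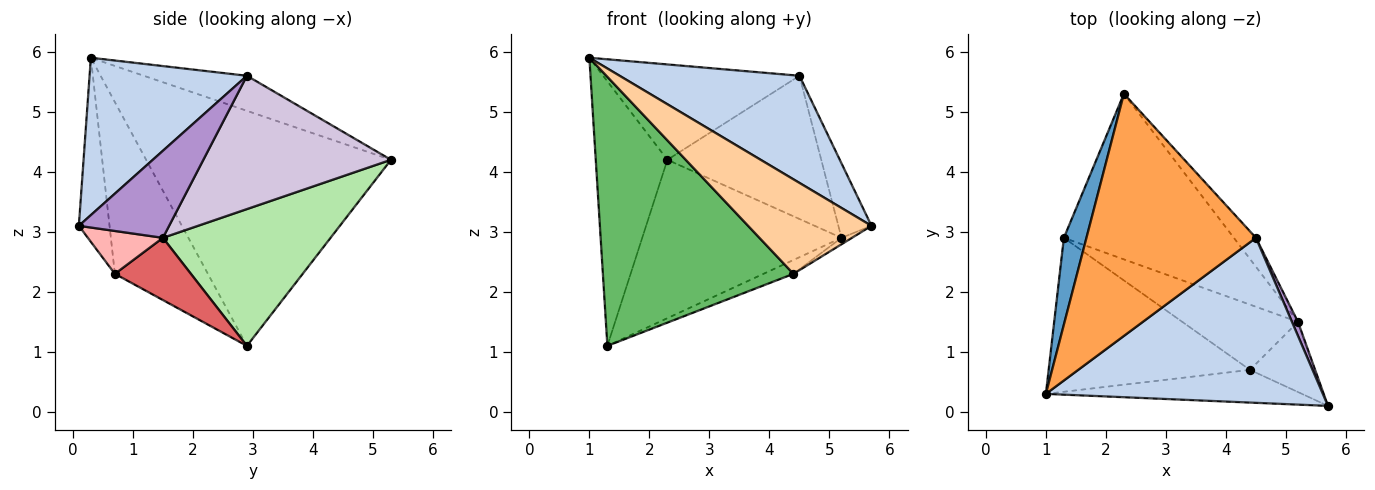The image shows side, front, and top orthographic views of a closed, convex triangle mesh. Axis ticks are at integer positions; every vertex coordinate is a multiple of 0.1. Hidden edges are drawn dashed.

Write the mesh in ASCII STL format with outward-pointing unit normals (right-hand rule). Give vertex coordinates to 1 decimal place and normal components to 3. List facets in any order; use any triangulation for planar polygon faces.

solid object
 facet normal -0.956 0.280 0.092
  outer loop
   vertex 1.3 2.9 1.1
   vertex 1.0 0.3 5.9
   vertex 2.3 5.3 4.2
  endloop
 endfacet
 facet normal 0.430 -0.492 0.757
  outer loop
   vertex 4.5 2.9 5.6
   vertex 1.0 0.3 5.9
   vertex 5.7 0.1 3.1
  endloop
 endfacet
 facet normal -0.189 0.360 0.914
  outer loop
   vertex 4.5 2.9 5.6
   vertex 2.3 5.3 4.2
   vertex 1.0 0.3 5.9
  endloop
 endfacet
 facet normal -0.229 -0.920 -0.318
  outer loop
   vertex 4.4 0.7 2.3
   vertex 5.7 0.1 3.1
   vertex 1.0 0.3 5.9
  endloop
 endfacet
 facet normal -0.390 -0.799 -0.457
  outer loop
   vertex 4.4 0.7 2.3
   vertex 1.0 0.3 5.9
   vertex 1.3 2.9 1.1
  endloop
 endfacet
 facet normal 0.503 0.597 -0.625
  outer loop
   vertex 5.2 1.5 2.9
   vertex 1.3 2.9 1.1
   vertex 2.3 5.3 4.2
  endloop
 endfacet
 facet normal 0.466 0.184 -0.866
  outer loop
   vertex 5.2 1.5 2.9
   vertex 4.4 0.7 2.3
   vertex 1.3 2.9 1.1
  endloop
 endfacet
 facet normal 0.548 0.077 -0.833
  outer loop
   vertex 5.2 1.5 2.9
   vertex 5.7 0.1 3.1
   vertex 4.4 0.7 2.3
  endloop
 endfacet
 facet normal 0.937 0.344 0.065
  outer loop
   vertex 5.2 1.5 2.9
   vertex 4.5 2.9 5.6
   vertex 5.7 0.1 3.1
  endloop
 endfacet
 facet normal 0.767 0.629 -0.127
  outer loop
   vertex 5.2 1.5 2.9
   vertex 2.3 5.3 4.2
   vertex 4.5 2.9 5.6
  endloop
 endfacet
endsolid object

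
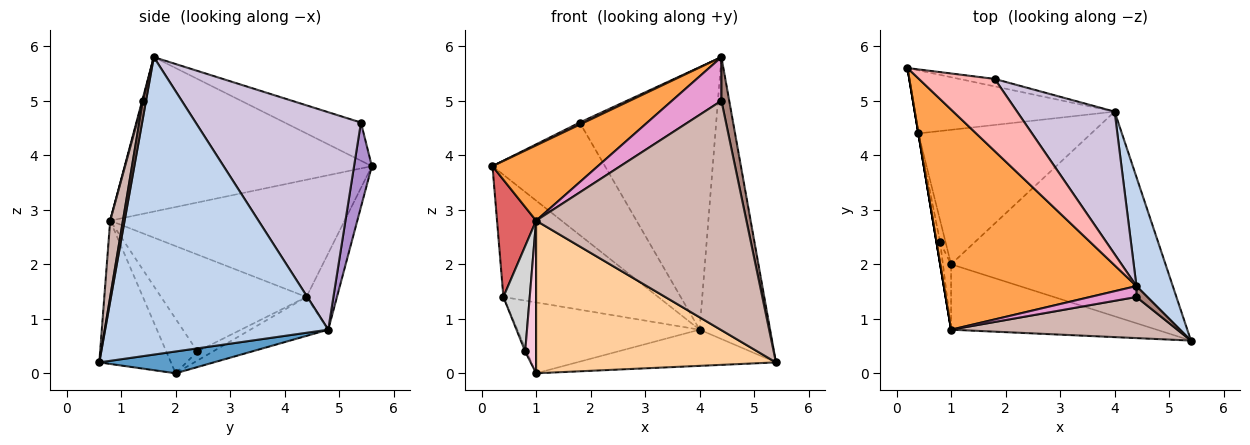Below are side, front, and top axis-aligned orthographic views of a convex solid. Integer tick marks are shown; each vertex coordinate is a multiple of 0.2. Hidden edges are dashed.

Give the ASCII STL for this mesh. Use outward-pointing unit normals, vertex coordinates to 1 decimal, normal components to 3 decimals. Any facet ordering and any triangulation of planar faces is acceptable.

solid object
 facet normal 0.100 0.173 -0.980
  outer loop
   vertex 4.0 4.8 0.8
   vertex 5.4 0.6 0.2
   vertex 1.0 2.0 0.0
  endloop
 endfacet
 facet normal 0.947 0.299 0.116
  outer loop
   vertex 4.0 4.8 0.8
   vertex 4.4 1.6 5.8
   vertex 5.4 0.6 0.2
  endloop
 endfacet
 facet normal -0.604 -0.258 0.754
  outer loop
   vertex 1.0 0.8 2.8
   vertex 4.4 1.6 5.8
   vertex 0.2 5.6 3.8
  endloop
 endfacet
 facet normal -0.265 -0.886 -0.380
  outer loop
   vertex 1.0 0.8 2.8
   vertex 1.0 2.0 0.0
   vertex 5.4 0.6 0.2
  endloop
 endfacet
 facet normal -0.173 0.875 -0.452
  outer loop
   vertex 0.4 4.4 1.4
   vertex 0.2 5.6 3.8
   vertex 4.0 4.8 0.8
  endloop
 endfacet
 facet normal -0.195 0.457 -0.868
  outer loop
   vertex 0.4 4.4 1.4
   vertex 4.0 4.8 0.8
   vertex 1.0 2.0 0.0
  endloop
 endfacet
 facet normal -0.986 -0.164 0.000
  outer loop
   vertex 0.4 4.4 1.4
   vertex 1.0 0.8 2.8
   vertex 0.2 5.6 3.8
  endloop
 endfacet
 facet normal -0.450 -0.026 0.893
  outer loop
   vertex 1.8 5.4 4.6
   vertex 0.2 5.6 3.8
   vertex 4.4 1.6 5.8
  endloop
 endfacet
 facet normal 0.156 0.986 -0.065
  outer loop
   vertex 1.8 5.4 4.6
   vertex 4.0 4.8 0.8
   vertex 0.2 5.6 3.8
  endloop
 endfacet
 facet normal 0.729 0.602 0.327
  outer loop
   vertex 1.8 5.4 4.6
   vertex 4.4 1.6 5.8
   vertex 4.0 4.8 0.8
  endloop
 endfacet
 facet normal 0.362 -0.904 0.226
  outer loop
   vertex 4.4 1.4 5.0
   vertex 5.4 0.6 0.2
   vertex 4.4 1.6 5.8
  endloop
 endfacet
 facet normal 0.059 -0.983 0.176
  outer loop
   vertex 4.4 1.4 5.0
   vertex 1.0 0.8 2.8
   vertex 5.4 0.6 0.2
  endloop
 endfacet
 facet normal 0.014 -0.970 0.243
  outer loop
   vertex 4.4 1.4 5.0
   vertex 4.4 1.6 5.8
   vertex 1.0 0.8 2.8
  endloop
 endfacet
 facet normal -0.935 -0.327 -0.140
  outer loop
   vertex 0.8 2.4 0.4
   vertex 1.0 2.0 0.0
   vertex 1.0 0.8 2.8
  endloop
 endfacet
 facet normal -0.854 0.085 -0.513
  outer loop
   vertex 0.8 2.4 0.4
   vertex 0.4 4.4 1.4
   vertex 1.0 2.0 0.0
  endloop
 endfacet
 facet normal -0.983 -0.178 -0.037
  outer loop
   vertex 0.8 2.4 0.4
   vertex 1.0 0.8 2.8
   vertex 0.4 4.4 1.4
  endloop
 endfacet
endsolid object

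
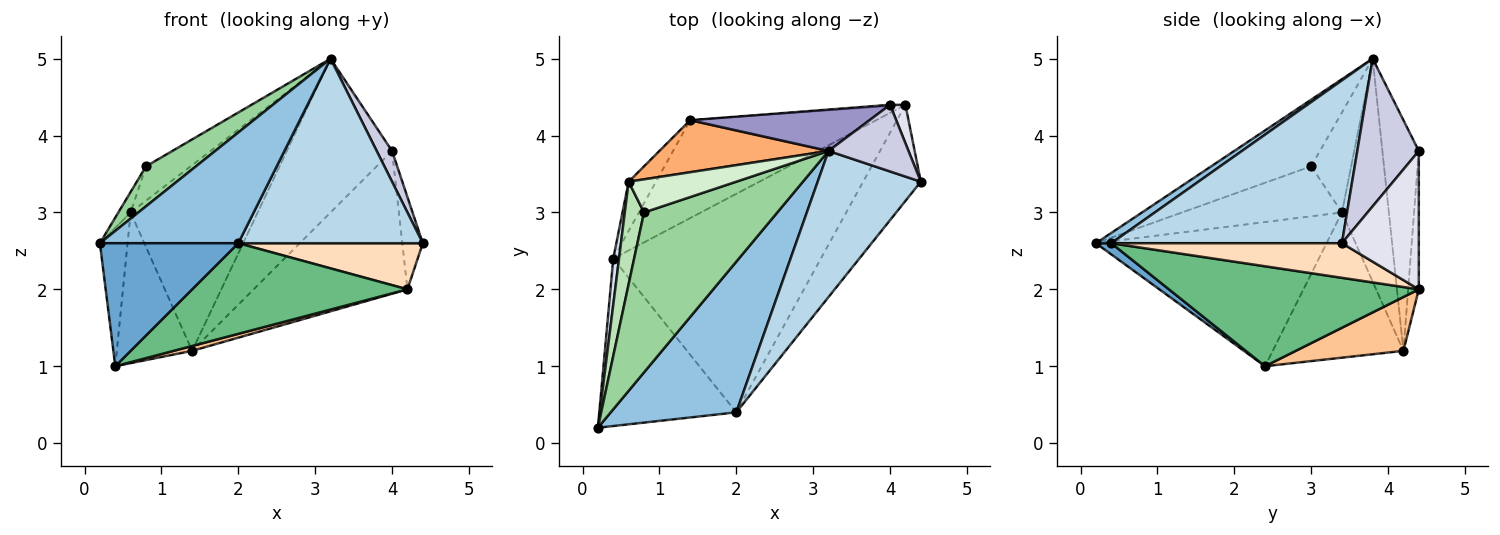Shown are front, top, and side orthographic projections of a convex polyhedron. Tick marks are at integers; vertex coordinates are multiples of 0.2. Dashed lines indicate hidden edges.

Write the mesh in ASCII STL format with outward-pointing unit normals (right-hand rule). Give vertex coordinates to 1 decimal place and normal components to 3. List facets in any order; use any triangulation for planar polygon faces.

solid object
 facet normal 0.066 -0.591 -0.804
  outer loop
   vertex 2.0 0.4 2.6
   vertex 0.2 0.2 2.6
   vertex 0.4 2.4 1.0
  endloop
 endfacet
 facet normal 0.066 -0.591 0.804
  outer loop
   vertex 2.0 0.4 2.6
   vertex 3.2 3.8 5.0
   vertex 0.2 0.2 2.6
  endloop
 endfacet
 facet normal 0.700 -0.560 0.443
  outer loop
   vertex 2.0 0.4 2.6
   vertex 4.4 3.4 2.6
   vertex 3.2 3.8 5.0
  endloop
 endfacet
 facet normal -0.992 0.119 0.040
  outer loop
   vertex 0.6 3.4 3.0
   vertex 0.4 2.4 1.0
   vertex 0.2 0.2 2.6
  endloop
 endfacet
 facet normal -0.855 0.493 -0.161
  outer loop
   vertex 0.6 3.4 3.0
   vertex 1.4 4.2 1.2
   vertex 0.4 2.4 1.0
  endloop
 endfacet
 facet normal -0.335 0.907 0.254
  outer loop
   vertex 0.6 3.4 3.0
   vertex 3.2 3.8 5.0
   vertex 1.4 4.2 1.2
  endloop
 endfacet
 facet normal 0.278 -0.048 -0.960
  outer loop
   vertex 4.2 4.4 2.0
   vertex 0.4 2.4 1.0
   vertex 1.4 4.2 1.2
  endloop
 endfacet
 facet normal 0.476 -0.381 -0.793
  outer loop
   vertex 4.2 4.4 2.0
   vertex 4.4 3.4 2.6
   vertex 2.0 0.4 2.6
  endloop
 endfacet
 facet normal 0.406 -0.350 -0.844
  outer loop
   vertex 4.2 4.4 2.0
   vertex 2.0 0.4 2.6
   vertex 0.4 2.4 1.0
  endloop
 endfacet
 facet normal -0.436 -0.218 0.873
  outer loop
   vertex 0.8 3.0 3.6
   vertex 0.2 0.2 2.6
   vertex 3.2 3.8 5.0
  endloop
 endfacet
 facet normal -0.931 0.072 0.358
  outer loop
   vertex 0.8 3.0 3.6
   vertex 0.6 3.4 3.0
   vertex 0.2 0.2 2.6
  endloop
 endfacet
 facet normal -0.542 0.605 0.584
  outer loop
   vertex 0.8 3.0 3.6
   vertex 3.2 3.8 5.0
   vertex 0.6 3.4 3.0
  endloop
 endfacet
 facet normal -0.317 0.916 0.247
  outer loop
   vertex 4.0 4.4 3.8
   vertex 1.4 4.2 1.2
   vertex 3.2 3.8 5.0
  endloop
 endfacet
 facet normal -0.069 0.998 -0.008
  outer loop
   vertex 4.0 4.4 3.8
   vertex 4.2 4.4 2.0
   vertex 1.4 4.2 1.2
  endloop
 endfacet
 facet normal 0.859 -0.215 0.465
  outer loop
   vertex 4.0 4.4 3.8
   vertex 3.2 3.8 5.0
   vertex 4.4 3.4 2.6
  endloop
 endfacet
 facet normal 0.961 0.256 0.107
  outer loop
   vertex 4.0 4.4 3.8
   vertex 4.4 3.4 2.6
   vertex 4.2 4.4 2.0
  endloop
 endfacet
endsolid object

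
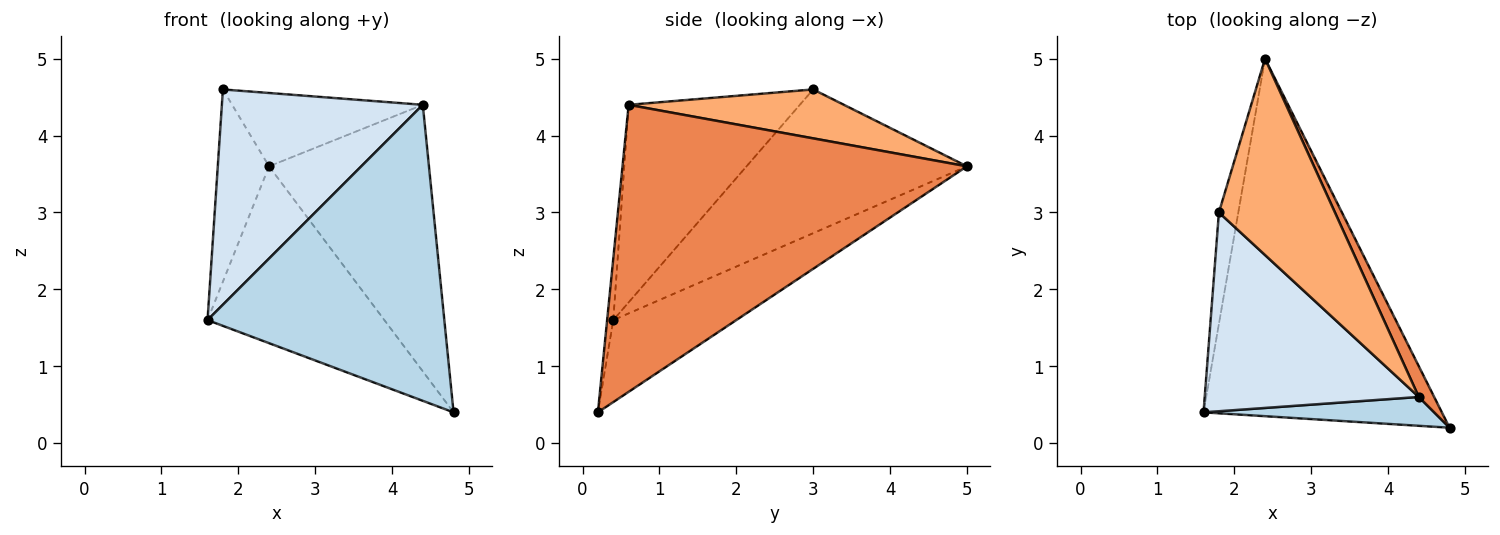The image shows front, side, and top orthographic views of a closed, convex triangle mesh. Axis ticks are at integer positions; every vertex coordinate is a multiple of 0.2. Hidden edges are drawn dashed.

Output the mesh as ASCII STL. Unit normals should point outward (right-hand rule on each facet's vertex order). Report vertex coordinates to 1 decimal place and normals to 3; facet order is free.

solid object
 facet normal -0.295 0.424 -0.857
  outer loop
   vertex 2.4 5.0 3.6
   vertex 4.8 0.2 0.4
   vertex 1.6 0.4 1.6
  endloop
 endfacet
 facet normal -0.966 0.225 -0.130
  outer loop
   vertex 1.8 3.0 4.6
   vertex 2.4 5.0 3.6
   vertex 1.6 0.4 1.6
  endloop
 endfacet
 facet normal -0.026 -0.995 0.097
  outer loop
   vertex 4.4 0.6 4.4
   vertex 1.6 0.4 1.6
   vertex 4.8 0.2 0.4
  endloop
 endfacet
 facet normal -0.531 -0.623 0.575
  outer loop
   vertex 4.4 0.6 4.4
   vertex 1.8 3.0 4.6
   vertex 1.6 0.4 1.6
  endloop
 endfacet
 facet normal 0.906 0.421 0.049
  outer loop
   vertex 4.4 0.6 4.4
   vertex 4.8 0.2 0.4
   vertex 2.4 5.0 3.6
  endloop
 endfacet
 facet normal 0.367 0.325 0.871
  outer loop
   vertex 4.4 0.6 4.4
   vertex 2.4 5.0 3.6
   vertex 1.8 3.0 4.6
  endloop
 endfacet
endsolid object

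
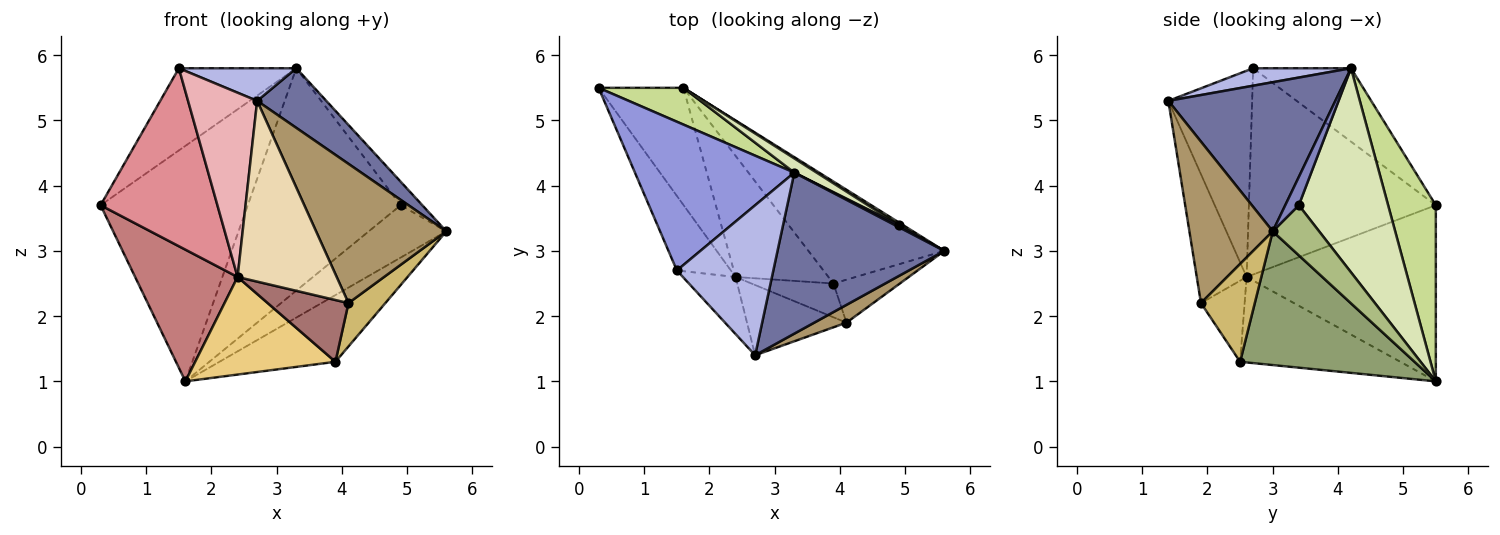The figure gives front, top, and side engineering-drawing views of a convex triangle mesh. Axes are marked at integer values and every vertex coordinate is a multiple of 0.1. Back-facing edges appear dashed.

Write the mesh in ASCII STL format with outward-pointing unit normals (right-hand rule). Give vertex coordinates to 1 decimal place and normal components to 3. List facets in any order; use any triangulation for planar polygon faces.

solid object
 facet normal 0.642 -0.266 0.719
  outer loop
   vertex 3.3 4.2 5.8
   vertex 2.7 1.4 5.3
   vertex 5.6 3.0 3.3
  endloop
 endfacet
 facet normal 0.529 0.845 0.081
  outer loop
   vertex 4.9 3.4 3.7
   vertex 3.3 4.2 5.8
   vertex 5.6 3.0 3.3
  endloop
 endfacet
 facet normal -0.374 0.449 0.812
  outer loop
   vertex 1.5 2.7 5.8
   vertex 3.3 4.2 5.8
   vertex 0.3 5.5 3.7
  endloop
 endfacet
 facet normal 0.174 -0.209 0.962
  outer loop
   vertex 1.5 2.7 5.8
   vertex 2.7 1.4 5.3
   vertex 3.3 4.2 5.8
  endloop
 endfacet
 facet normal 0.636 0.423 -0.646
  outer loop
   vertex 1.6 5.5 1.0
   vertex 5.6 3.0 3.3
   vertex 3.9 2.5 1.3
  endloop
 endfacet
 facet normal 0.513 0.858 0.040
  outer loop
   vertex 1.6 5.5 1.0
   vertex 4.9 3.4 3.7
   vertex 5.6 3.0 3.3
  endloop
 endfacet
 facet normal 0.305 0.941 0.147
  outer loop
   vertex 1.6 5.5 1.0
   vertex 0.3 5.5 3.7
   vertex 3.3 4.2 5.8
  endloop
 endfacet
 facet normal 0.504 0.862 0.055
  outer loop
   vertex 1.6 5.5 1.0
   vertex 3.3 4.2 5.8
   vertex 4.9 3.4 3.7
  endloop
 endfacet
 facet normal 0.536 -0.838 0.107
  outer loop
   vertex 4.1 1.9 2.2
   vertex 5.6 3.0 3.3
   vertex 2.7 1.4 5.3
  endloop
 endfacet
 facet normal 0.720 -0.493 -0.489
  outer loop
   vertex 4.1 1.9 2.2
   vertex 3.9 2.5 1.3
   vertex 5.6 3.0 3.3
  endloop
 endfacet
 facet normal -0.583 -0.510 -0.633
  outer loop
   vertex 2.4 2.6 2.6
   vertex 1.6 5.5 1.0
   vertex 3.9 2.5 1.3
  endloop
 endfacet
 facet normal -0.425 -0.844 -0.328
  outer loop
   vertex 2.4 2.6 2.6
   vertex 4.1 1.9 2.2
   vertex 2.7 1.4 5.3
  endloop
 endfacet
 facet normal -0.428 -0.793 -0.433
  outer loop
   vertex 2.4 2.6 2.6
   vertex 3.9 2.5 1.3
   vertex 4.1 1.9 2.2
  endloop
 endfacet
 facet normal -0.810 -0.438 -0.390
  outer loop
   vertex 2.4 2.6 2.6
   vertex 0.3 5.5 3.7
   vertex 1.6 5.5 1.0
  endloop
 endfacet
 facet normal -0.828 -0.517 -0.217
  outer loop
   vertex 2.4 2.6 2.6
   vertex 1.5 2.7 5.8
   vertex 0.3 5.5 3.7
  endloop
 endfacet
 facet normal -0.757 -0.624 -0.193
  outer loop
   vertex 2.4 2.6 2.6
   vertex 2.7 1.4 5.3
   vertex 1.5 2.7 5.8
  endloop
 endfacet
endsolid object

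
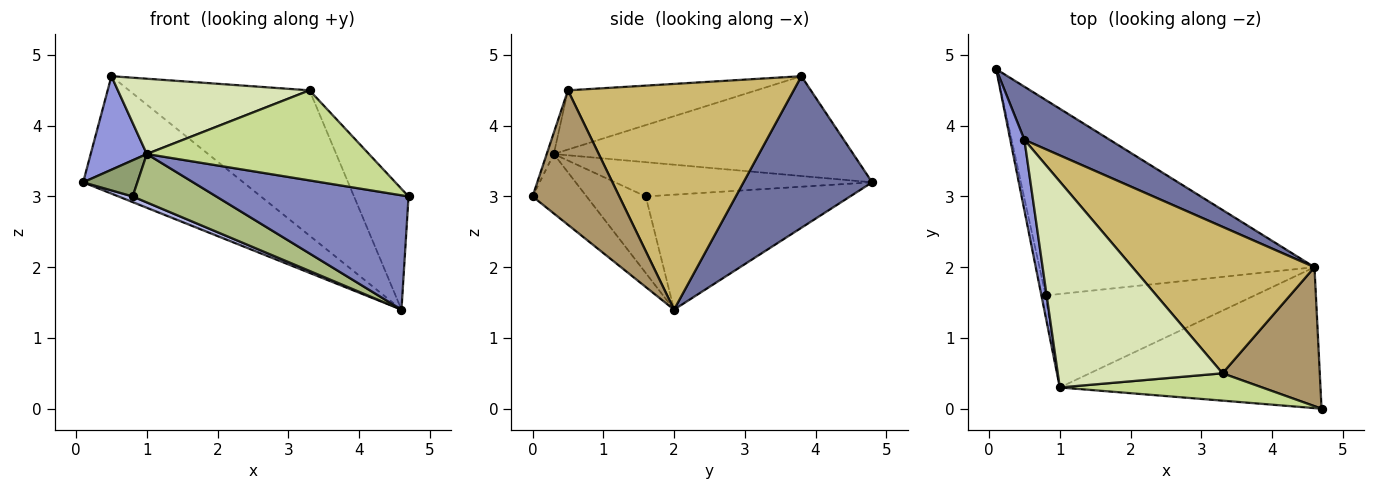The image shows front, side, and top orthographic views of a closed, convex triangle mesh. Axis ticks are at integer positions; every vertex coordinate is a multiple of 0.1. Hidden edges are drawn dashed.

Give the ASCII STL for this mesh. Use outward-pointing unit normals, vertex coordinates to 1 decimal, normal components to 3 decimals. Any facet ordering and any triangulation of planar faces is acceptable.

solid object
 facet normal 0.591 0.735 0.333
  outer loop
   vertex 0.5 3.8 4.7
   vertex 4.6 2.0 1.4
   vertex 0.1 4.8 3.2
  endloop
 endfacet
 facet normal -0.174 -0.620 -0.765
  outer loop
   vertex 1.0 0.3 3.6
   vertex 4.6 2.0 1.4
   vertex 4.7 0.0 3.0
  endloop
 endfacet
 facet normal -0.973 -0.182 0.138
  outer loop
   vertex 1.0 0.3 3.6
   vertex 0.5 3.8 4.7
   vertex 0.1 4.8 3.2
  endloop
 endfacet
 facet normal -0.386 -0.027 -0.922
  outer loop
   vertex 0.8 1.6 3.0
   vertex 0.1 4.8 3.2
   vertex 4.6 2.0 1.4
  endloop
 endfacet
 facet normal -0.971 -0.205 -0.120
  outer loop
   vertex 0.8 1.6 3.0
   vertex 1.0 0.3 3.6
   vertex 0.1 4.8 3.2
  endloop
 endfacet
 facet normal -0.309 -0.437 -0.844
  outer loop
   vertex 0.8 1.6 3.0
   vertex 4.6 2.0 1.4
   vertex 1.0 0.3 3.6
  endloop
 endfacet
 facet normal -0.030 -0.956 0.290
  outer loop
   vertex 3.3 0.5 4.5
   vertex 1.0 0.3 3.6
   vertex 4.7 0.0 3.0
  endloop
 endfacet
 facet normal -0.320 -0.325 0.890
  outer loop
   vertex 3.3 0.5 4.5
   vertex 0.5 3.8 4.7
   vertex 1.0 0.3 3.6
  endloop
 endfacet
 facet normal 0.722 0.454 0.522
  outer loop
   vertex 3.3 0.5 4.5
   vertex 4.7 0.0 3.0
   vertex 4.6 2.0 1.4
  endloop
 endfacet
 facet normal 0.661 0.528 0.533
  outer loop
   vertex 3.3 0.5 4.5
   vertex 4.6 2.0 1.4
   vertex 0.5 3.8 4.7
  endloop
 endfacet
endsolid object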